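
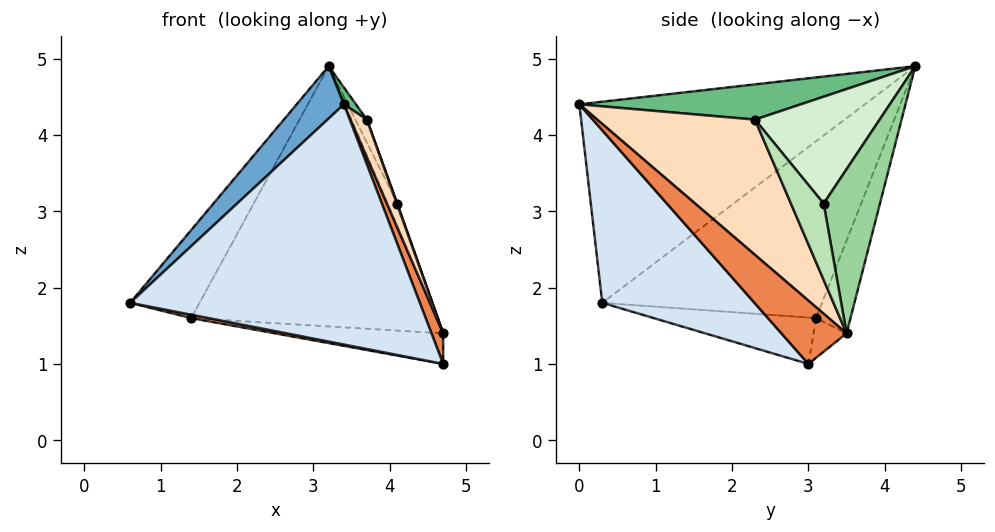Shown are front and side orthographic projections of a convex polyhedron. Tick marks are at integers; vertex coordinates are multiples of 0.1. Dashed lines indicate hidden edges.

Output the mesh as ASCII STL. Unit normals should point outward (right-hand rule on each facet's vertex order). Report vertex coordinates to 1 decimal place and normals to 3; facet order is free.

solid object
 facet normal -0.683 -0.113 0.722
  outer loop
   vertex 3.2 4.4 4.9
   vertex 0.6 0.3 1.8
   vertex 3.4 0.0 4.4
  endloop
 endfacet
 facet normal -0.885 0.279 0.373
  outer loop
   vertex 1.4 3.1 1.6
   vertex 0.6 0.3 1.8
   vertex 3.2 4.4 4.9
  endloop
 endfacet
 facet normal -0.133 0.945 -0.300
  outer loop
   vertex 1.4 3.1 1.6
   vertex 3.2 4.4 4.9
   vertex 4.7 3.5 1.4
  endloop
 endfacet
 facet normal 0.398 -0.758 -0.516
  outer loop
   vertex 4.7 3.0 1.0
   vertex 3.4 0.0 4.4
   vertex 0.6 0.3 1.8
  endloop
 endfacet
 facet normal 0.961 -0.172 0.215
  outer loop
   vertex 4.7 3.0 1.0
   vertex 4.7 3.5 1.4
   vertex 3.4 0.0 4.4
  endloop
 endfacet
 facet normal -0.179 -0.019 -0.984
  outer loop
   vertex 4.7 3.0 1.0
   vertex 0.6 0.3 1.8
   vertex 1.4 3.1 1.6
  endloop
 endfacet
 facet normal -0.122 0.620 -0.775
  outer loop
   vertex 4.7 3.0 1.0
   vertex 1.4 3.1 1.6
   vertex 4.7 3.5 1.4
  endloop
 endfacet
 facet normal 0.950 -0.098 0.297
  outer loop
   vertex 3.7 2.3 4.2
   vertex 3.4 0.0 4.4
   vertex 4.7 3.5 1.4
  endloop
 endfacet
 facet normal 0.751 -0.041 0.659
  outer loop
   vertex 3.7 2.3 4.2
   vertex 3.2 4.4 4.9
   vertex 3.4 0.0 4.4
  endloop
 endfacet
 facet normal 0.921 0.161 0.354
  outer loop
   vertex 4.1 3.2 3.1
   vertex 4.7 3.5 1.4
   vertex 3.2 4.4 4.9
  endloop
 endfacet
 facet normal 0.944 -0.016 0.330
  outer loop
   vertex 4.1 3.2 3.1
   vertex 3.7 2.3 4.2
   vertex 4.7 3.5 1.4
  endloop
 endfacet
 facet normal 0.913 0.084 0.400
  outer loop
   vertex 4.1 3.2 3.1
   vertex 3.2 4.4 4.9
   vertex 3.7 2.3 4.2
  endloop
 endfacet
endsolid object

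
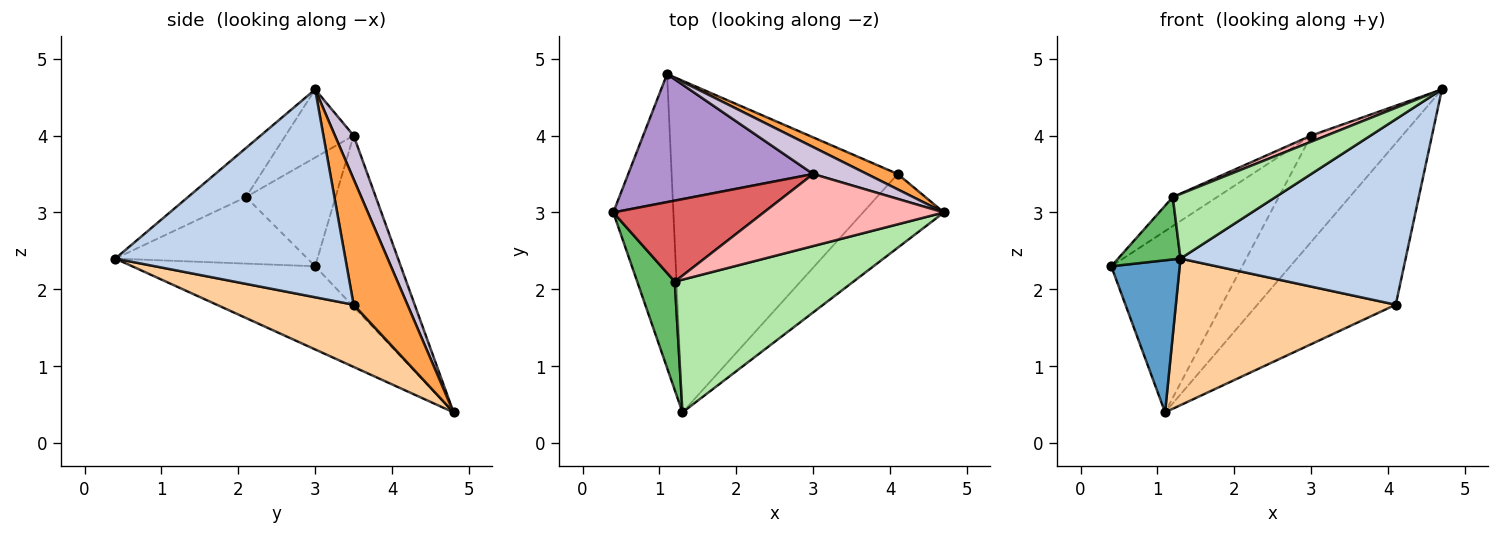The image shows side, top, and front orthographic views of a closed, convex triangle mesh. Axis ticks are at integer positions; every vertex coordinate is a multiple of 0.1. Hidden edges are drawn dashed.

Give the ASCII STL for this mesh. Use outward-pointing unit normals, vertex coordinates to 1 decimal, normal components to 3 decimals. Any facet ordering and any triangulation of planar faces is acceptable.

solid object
 facet normal -0.776 -0.290 -0.561
  outer loop
   vertex 1.1 4.8 0.4
   vertex 1.3 0.4 2.4
   vertex 0.4 3.0 2.3
  endloop
 endfacet
 facet normal 0.689 -0.674 -0.268
  outer loop
   vertex 4.1 3.5 1.8
   vertex 4.7 3.0 4.6
   vertex 1.3 0.4 2.4
  endloop
 endfacet
 facet normal 0.361 0.928 0.088
  outer loop
   vertex 4.1 3.5 1.8
   vertex 1.1 4.8 0.4
   vertex 4.7 3.0 4.6
  endloop
 endfacet
 facet normal 0.244 -0.392 -0.887
  outer loop
   vertex 4.1 3.5 1.8
   vertex 1.3 0.4 2.4
   vertex 1.1 4.8 0.4
  endloop
 endfacet
 facet normal -0.838 -0.272 0.473
  outer loop
   vertex 1.2 2.1 3.2
   vertex 0.4 3.0 2.3
   vertex 1.3 0.4 2.4
  endloop
 endfacet
 facet normal -0.240 -0.425 0.873
  outer loop
   vertex 1.2 2.1 3.2
   vertex 1.3 0.4 2.4
   vertex 4.7 3.0 4.6
  endloop
 endfacet
 facet normal -0.563 0.278 0.778
  outer loop
   vertex 3.0 3.5 4.0
   vertex 0.4 3.0 2.3
   vertex 1.2 2.1 3.2
  endloop
 endfacet
 facet normal -0.353 -0.080 0.932
  outer loop
   vertex 3.0 3.5 4.0
   vertex 1.2 2.1 3.2
   vertex 4.7 3.0 4.6
  endloop
 endfacet
 facet normal -0.471 0.720 0.509
  outer loop
   vertex 3.0 3.5 4.0
   vertex 1.1 4.8 0.4
   vertex 0.4 3.0 2.3
  endloop
 endfacet
 facet normal 0.195 0.951 0.241
  outer loop
   vertex 3.0 3.5 4.0
   vertex 4.7 3.0 4.6
   vertex 1.1 4.8 0.4
  endloop
 endfacet
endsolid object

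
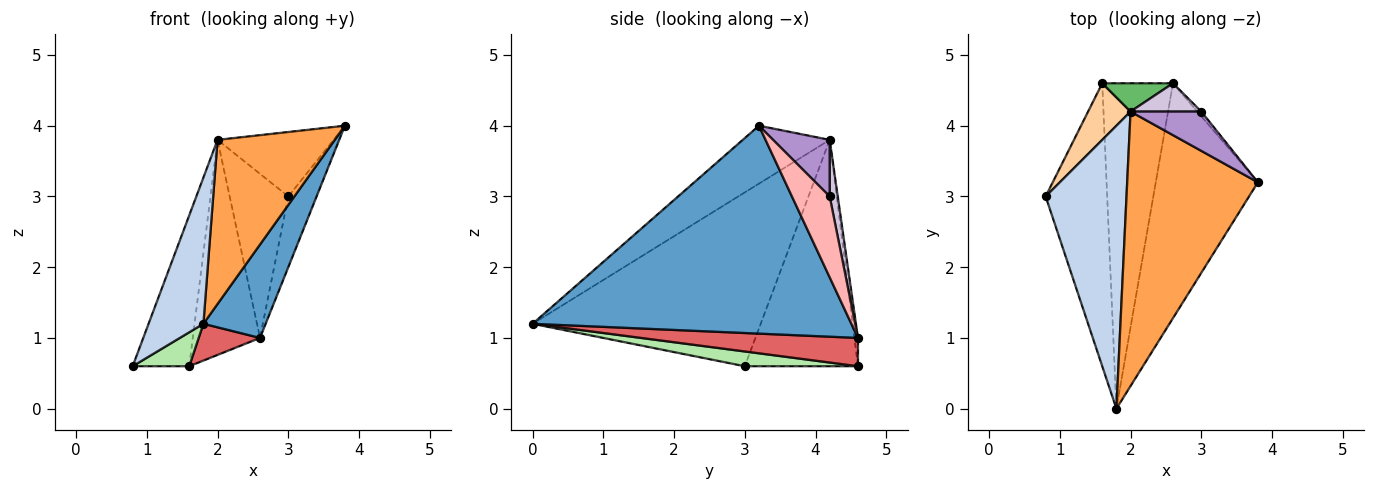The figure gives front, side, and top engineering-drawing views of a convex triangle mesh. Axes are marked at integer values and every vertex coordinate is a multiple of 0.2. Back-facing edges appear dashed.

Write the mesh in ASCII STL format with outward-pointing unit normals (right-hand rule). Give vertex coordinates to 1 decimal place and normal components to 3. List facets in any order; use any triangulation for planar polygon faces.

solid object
 facet normal 0.884 -0.173 -0.434
  outer loop
   vertex 2.6 4.6 1.0
   vertex 3.8 3.2 4.0
   vertex 1.8 0.0 1.2
  endloop
 endfacet
 facet normal -0.886 -0.213 0.412
  outer loop
   vertex 2.0 4.2 3.8
   vertex 0.8 3.0 0.6
   vertex 1.8 0.0 1.2
  endloop
 endfacet
 facet normal -0.356 -0.480 0.802
  outer loop
   vertex 2.0 4.2 3.8
   vertex 1.8 0.0 1.2
   vertex 3.8 3.2 4.0
  endloop
 endfacet
 facet normal -0.882 0.441 0.165
  outer loop
   vertex 1.6 4.6 0.6
   vertex 0.8 3.0 0.6
   vertex 2.0 4.2 3.8
  endloop
 endfacet
 facet normal -0.052 0.990 0.130
  outer loop
   vertex 1.6 4.6 0.6
   vertex 2.0 4.2 3.8
   vertex 2.6 4.6 1.0
  endloop
 endfacet
 facet normal 0.232 -0.116 -0.966
  outer loop
   vertex 1.6 4.6 0.6
   vertex 1.8 0.0 1.2
   vertex 0.8 3.0 0.6
  endloop
 endfacet
 facet normal 0.369 -0.104 -0.923
  outer loop
   vertex 1.6 4.6 0.6
   vertex 2.6 4.6 1.0
   vertex 1.8 0.0 1.2
  endloop
 endfacet
 facet normal 0.799 0.600 -0.040
  outer loop
   vertex 3.0 4.2 3.0
   vertex 3.8 3.2 4.0
   vertex 2.6 4.6 1.0
  endloop
 endfacet
 facet normal 0.384 0.788 0.481
  outer loop
   vertex 3.0 4.2 3.0
   vertex 2.0 4.2 3.8
   vertex 3.8 3.2 4.0
  endloop
 endfacet
 facet normal 0.135 0.976 0.168
  outer loop
   vertex 3.0 4.2 3.0
   vertex 2.6 4.6 1.0
   vertex 2.0 4.2 3.8
  endloop
 endfacet
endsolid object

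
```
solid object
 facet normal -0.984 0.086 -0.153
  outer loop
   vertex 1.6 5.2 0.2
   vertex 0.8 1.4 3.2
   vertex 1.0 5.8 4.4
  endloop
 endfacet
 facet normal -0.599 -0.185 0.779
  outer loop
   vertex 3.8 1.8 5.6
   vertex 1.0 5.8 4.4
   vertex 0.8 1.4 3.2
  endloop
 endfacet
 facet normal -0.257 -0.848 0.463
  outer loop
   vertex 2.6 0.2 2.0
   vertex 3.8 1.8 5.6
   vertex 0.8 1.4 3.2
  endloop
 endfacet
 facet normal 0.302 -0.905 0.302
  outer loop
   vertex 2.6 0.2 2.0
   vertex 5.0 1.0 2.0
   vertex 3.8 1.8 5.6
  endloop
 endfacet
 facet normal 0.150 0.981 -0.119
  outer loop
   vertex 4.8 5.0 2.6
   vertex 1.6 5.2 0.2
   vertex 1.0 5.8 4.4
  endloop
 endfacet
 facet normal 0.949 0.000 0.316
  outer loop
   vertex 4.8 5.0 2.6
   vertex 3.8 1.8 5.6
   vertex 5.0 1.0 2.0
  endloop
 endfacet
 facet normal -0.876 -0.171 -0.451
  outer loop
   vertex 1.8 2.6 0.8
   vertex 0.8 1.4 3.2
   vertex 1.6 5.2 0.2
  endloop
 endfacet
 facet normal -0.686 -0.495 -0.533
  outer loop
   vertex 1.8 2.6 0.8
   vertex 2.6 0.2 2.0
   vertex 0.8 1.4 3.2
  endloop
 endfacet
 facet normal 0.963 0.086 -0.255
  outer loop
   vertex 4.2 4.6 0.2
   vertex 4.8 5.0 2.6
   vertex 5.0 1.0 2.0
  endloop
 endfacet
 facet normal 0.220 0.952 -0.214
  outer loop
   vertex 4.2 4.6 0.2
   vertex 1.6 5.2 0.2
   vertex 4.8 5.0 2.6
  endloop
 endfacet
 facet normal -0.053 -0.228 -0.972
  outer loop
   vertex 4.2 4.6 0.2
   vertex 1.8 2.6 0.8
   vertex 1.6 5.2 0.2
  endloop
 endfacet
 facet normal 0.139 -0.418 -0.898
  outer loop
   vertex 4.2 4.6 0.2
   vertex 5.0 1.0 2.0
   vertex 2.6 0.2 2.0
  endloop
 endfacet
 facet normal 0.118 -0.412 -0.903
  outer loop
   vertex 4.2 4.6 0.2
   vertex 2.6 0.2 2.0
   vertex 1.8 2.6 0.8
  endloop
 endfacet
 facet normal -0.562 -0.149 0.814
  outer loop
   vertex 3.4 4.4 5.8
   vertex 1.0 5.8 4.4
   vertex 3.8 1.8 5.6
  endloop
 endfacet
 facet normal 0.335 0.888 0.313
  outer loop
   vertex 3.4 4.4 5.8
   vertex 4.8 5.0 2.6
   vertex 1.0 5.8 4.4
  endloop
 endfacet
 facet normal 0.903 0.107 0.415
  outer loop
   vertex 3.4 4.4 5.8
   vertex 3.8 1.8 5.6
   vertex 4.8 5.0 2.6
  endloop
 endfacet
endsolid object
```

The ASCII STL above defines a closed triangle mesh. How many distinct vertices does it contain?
10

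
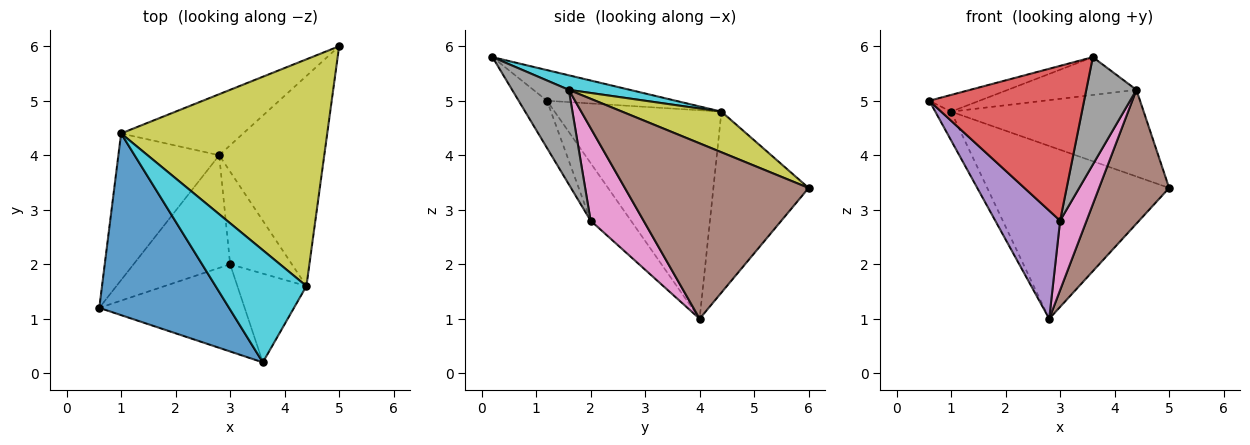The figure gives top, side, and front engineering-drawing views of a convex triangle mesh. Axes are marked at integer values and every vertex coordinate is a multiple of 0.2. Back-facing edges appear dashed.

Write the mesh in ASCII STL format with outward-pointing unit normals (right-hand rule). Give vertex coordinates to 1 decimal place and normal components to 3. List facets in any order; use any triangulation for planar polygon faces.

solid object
 facet normal -0.229 0.089 0.969
  outer loop
   vertex 1.0 4.4 4.8
   vertex 0.6 1.2 5.0
   vertex 3.6 0.2 5.8
  endloop
 endfacet
 facet normal -0.897 0.085 -0.434
  outer loop
   vertex 1.0 4.4 4.8
   vertex 2.8 4.0 1.0
   vertex 0.6 1.2 5.0
  endloop
 endfacet
 facet normal -0.443 0.845 -0.299
  outer loop
   vertex 1.0 4.4 4.8
   vertex 5.0 6.0 3.4
   vertex 2.8 4.0 1.0
  endloop
 endfacet
 facet normal -0.158 -0.860 -0.485
  outer loop
   vertex 3.0 2.0 2.8
   vertex 3.6 0.2 5.8
   vertex 0.6 1.2 5.0
  endloop
 endfacet
 facet normal -0.395 -0.636 -0.663
  outer loop
   vertex 3.0 2.0 2.8
   vertex 0.6 1.2 5.0
   vertex 2.8 4.0 1.0
  endloop
 endfacet
 facet normal 0.815 -0.311 -0.488
  outer loop
   vertex 4.4 1.6 5.2
   vertex 2.8 4.0 1.0
   vertex 5.0 6.0 3.4
  endloop
 endfacet
 facet normal 0.768 -0.384 -0.512
  outer loop
   vertex 4.4 1.6 5.2
   vertex 3.0 2.0 2.8
   vertex 2.8 4.0 1.0
  endloop
 endfacet
 facet normal 0.657 -0.581 -0.480
  outer loop
   vertex 4.4 1.6 5.2
   vertex 3.6 0.2 5.8
   vertex 3.0 2.0 2.8
  endloop
 endfacet
 facet normal 0.181 0.351 0.919
  outer loop
   vertex 4.4 1.6 5.2
   vertex 5.0 6.0 3.4
   vertex 1.0 4.4 4.8
  endloop
 endfacet
 facet normal 0.150 0.316 0.937
  outer loop
   vertex 4.4 1.6 5.2
   vertex 1.0 4.4 4.8
   vertex 3.6 0.2 5.8
  endloop
 endfacet
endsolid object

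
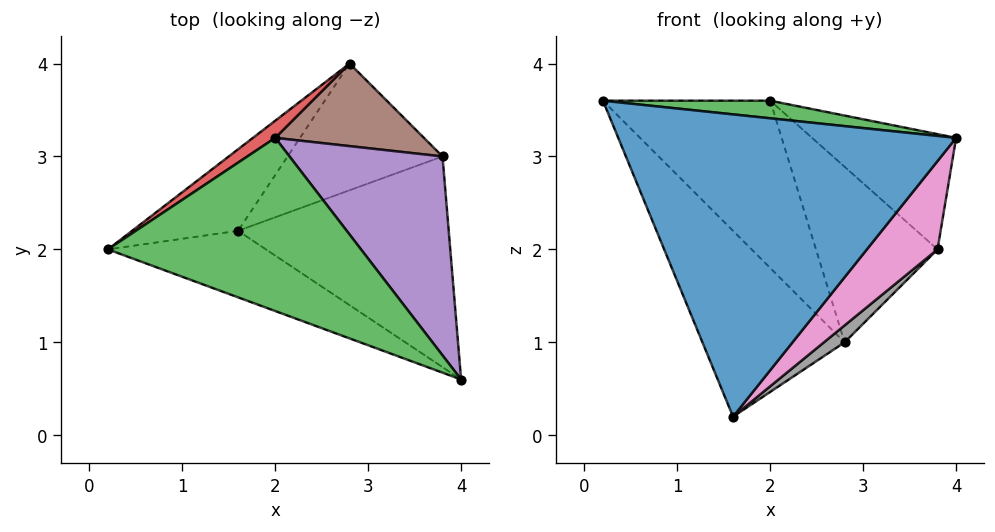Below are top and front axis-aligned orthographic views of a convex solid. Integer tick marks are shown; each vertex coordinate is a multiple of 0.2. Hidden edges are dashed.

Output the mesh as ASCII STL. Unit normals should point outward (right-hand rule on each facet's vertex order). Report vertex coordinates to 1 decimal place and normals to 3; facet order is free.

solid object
 facet normal -0.357 -0.912 -0.201
  outer loop
   vertex 1.6 2.2 0.2
   vertex 4.0 0.6 3.2
   vertex 0.2 2.0 3.6
  endloop
 endfacet
 facet normal -0.742 0.614 -0.269
  outer loop
   vertex 1.6 2.2 0.2
   vertex 0.2 2.0 3.6
   vertex 2.8 4.0 1.0
  endloop
 endfacet
 facet normal 0.067 -0.101 0.993
  outer loop
   vertex 2.0 3.2 3.6
   vertex 0.2 2.0 3.6
   vertex 4.0 0.6 3.2
  endloop
 endfacet
 facet normal -0.553 0.829 0.085
  outer loop
   vertex 2.0 3.2 3.6
   vertex 2.8 4.0 1.0
   vertex 0.2 2.0 3.6
  endloop
 endfacet
 facet normal 0.636 0.387 0.667
  outer loop
   vertex 3.8 3.0 2.0
   vertex 2.0 3.2 3.6
   vertex 4.0 0.6 3.2
  endloop
 endfacet
 facet normal 0.432 0.816 0.384
  outer loop
   vertex 3.8 3.0 2.0
   vertex 2.8 4.0 1.0
   vertex 2.0 3.2 3.6
  endloop
 endfacet
 facet normal 0.667 -0.288 -0.687
  outer loop
   vertex 3.8 3.0 2.0
   vertex 4.0 0.6 3.2
   vertex 1.6 2.2 0.2
  endloop
 endfacet
 facet normal 0.652 -0.100 -0.752
  outer loop
   vertex 3.8 3.0 2.0
   vertex 1.6 2.2 0.2
   vertex 2.8 4.0 1.0
  endloop
 endfacet
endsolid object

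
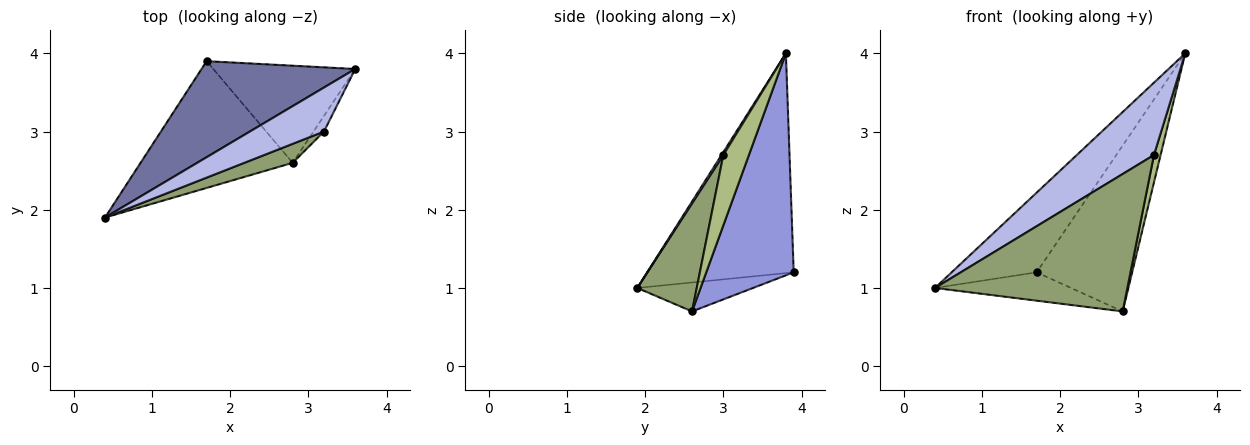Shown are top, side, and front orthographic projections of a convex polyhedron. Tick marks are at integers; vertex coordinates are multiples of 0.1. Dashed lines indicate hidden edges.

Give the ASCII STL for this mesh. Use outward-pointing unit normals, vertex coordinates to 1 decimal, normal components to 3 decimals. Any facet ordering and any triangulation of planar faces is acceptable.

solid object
 facet normal -0.740 0.429 0.518
  outer loop
   vertex 1.7 3.9 1.2
   vertex 0.4 1.9 1.0
   vertex 3.6 3.8 4.0
  endloop
 endfacet
 facet normal -0.183 0.215 -0.959
  outer loop
   vertex 2.8 2.6 0.7
   vertex 0.4 1.9 1.0
   vertex 1.7 3.9 1.2
  endloop
 endfacet
 facet normal 0.620 0.677 -0.397
  outer loop
   vertex 2.8 2.6 0.7
   vertex 1.7 3.9 1.2
   vertex 3.6 3.8 4.0
  endloop
 endfacet
 facet normal 0.020 -0.854 0.519
  outer loop
   vertex 3.2 3.0 2.7
   vertex 3.6 3.8 4.0
   vertex 0.4 1.9 1.0
  endloop
 endfacet
 facet normal 0.293 -0.947 0.131
  outer loop
   vertex 3.2 3.0 2.7
   vertex 0.4 1.9 1.0
   vertex 2.8 2.6 0.7
  endloop
 endfacet
 facet normal 0.958 -0.248 -0.142
  outer loop
   vertex 3.2 3.0 2.7
   vertex 2.8 2.6 0.7
   vertex 3.6 3.8 4.0
  endloop
 endfacet
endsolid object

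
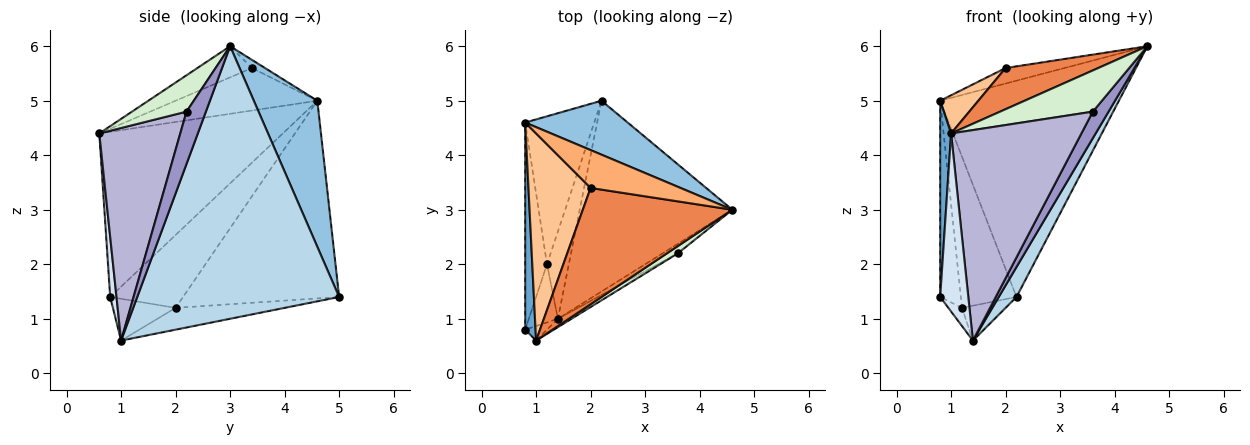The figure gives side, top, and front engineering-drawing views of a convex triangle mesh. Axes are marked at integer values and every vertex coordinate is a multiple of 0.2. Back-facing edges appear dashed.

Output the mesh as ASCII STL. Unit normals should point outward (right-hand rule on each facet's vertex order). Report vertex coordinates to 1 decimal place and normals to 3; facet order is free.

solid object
 facet normal -0.996 -0.059 0.062
  outer loop
   vertex 0.8 4.6 5.0
   vertex 0.8 0.8 1.4
   vertex 1.0 0.6 4.4
  endloop
 endfacet
 facet normal 0.326 0.917 0.229
  outer loop
   vertex 0.8 4.6 5.0
   vertex 4.6 3.0 6.0
   vertex 2.2 5.0 1.4
  endloop
 endfacet
 facet normal 0.870 -0.077 -0.487
  outer loop
   vertex 1.4 1.0 0.6
   vertex 2.2 5.0 1.4
   vertex 4.6 3.0 6.0
  endloop
 endfacet
 facet normal 0.218 -0.973 -0.079
  outer loop
   vertex 1.4 1.0 0.6
   vertex 1.0 0.6 4.4
   vertex 0.8 0.8 1.4
  endloop
 endfacet
 facet normal -0.193 -0.328 0.925
  outer loop
   vertex 2.0 3.4 5.6
   vertex 1.0 0.6 4.4
   vertex 4.6 3.0 6.0
  endloop
 endfacet
 facet normal -0.084 0.377 0.922
  outer loop
   vertex 2.0 3.4 5.6
   vertex 4.6 3.0 6.0
   vertex 0.8 4.6 5.0
  endloop
 endfacet
 facet normal -0.558 -0.150 0.816
  outer loop
   vertex 2.0 3.4 5.6
   vertex 0.8 4.6 5.0
   vertex 1.0 0.6 4.4
  endloop
 endfacet
 facet normal -0.808 0.176 -0.562
  outer loop
   vertex 1.2 2.0 1.2
   vertex 1.4 1.0 0.6
   vertex 0.8 0.8 1.4
  endloop
 endfacet
 facet normal -0.680 0.272 -0.680
  outer loop
   vertex 1.2 2.0 1.2
   vertex 2.2 5.0 1.4
   vertex 1.4 1.0 0.6
  endloop
 endfacet
 facet normal -0.925 0.262 -0.277
  outer loop
   vertex 1.2 2.0 1.2
   vertex 0.8 0.8 1.4
   vertex 0.8 4.6 5.0
  endloop
 endfacet
 facet normal -0.895 0.319 -0.312
  outer loop
   vertex 1.2 2.0 1.2
   vertex 0.8 4.6 5.0
   vertex 2.2 5.0 1.4
  endloop
 endfacet
 facet normal 0.501 -0.852 0.150
  outer loop
   vertex 3.6 2.2 4.8
   vertex 4.6 3.0 6.0
   vertex 1.0 0.6 4.4
  endloop
 endfacet
 facet normal 0.757 -0.615 -0.221
  outer loop
   vertex 3.6 2.2 4.8
   vertex 1.4 1.0 0.6
   vertex 4.6 3.0 6.0
  endloop
 endfacet
 facet normal 0.528 -0.849 -0.034
  outer loop
   vertex 3.6 2.2 4.8
   vertex 1.0 0.6 4.4
   vertex 1.4 1.0 0.6
  endloop
 endfacet
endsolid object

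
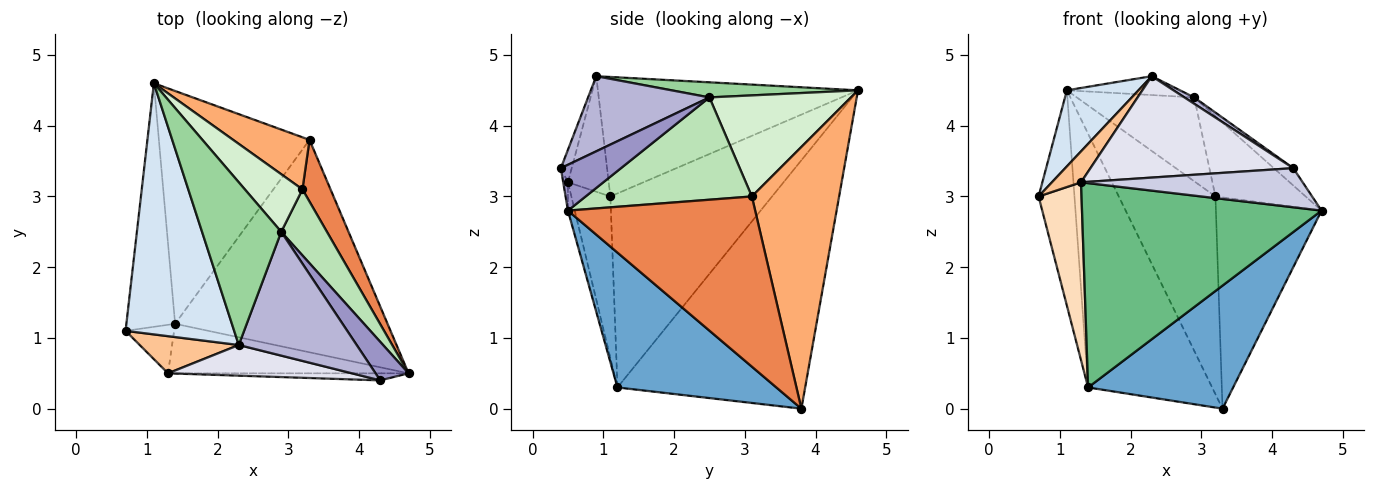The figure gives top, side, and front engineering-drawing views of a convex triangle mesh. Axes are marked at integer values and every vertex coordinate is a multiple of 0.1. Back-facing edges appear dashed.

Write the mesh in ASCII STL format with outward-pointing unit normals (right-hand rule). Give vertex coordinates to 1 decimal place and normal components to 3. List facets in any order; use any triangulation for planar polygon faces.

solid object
 facet normal 0.481 -0.439 -0.758
  outer loop
   vertex 1.4 1.2 0.3
   vertex 3.3 3.8 0.0
   vertex 4.7 0.5 2.8
  endloop
 endfacet
 facet normal -0.948 0.210 -0.238
  outer loop
   vertex 1.4 1.2 0.3
   vertex 0.7 1.1 3.0
   vertex 1.1 4.6 4.5
  endloop
 endfacet
 facet normal -0.744 0.492 -0.451
  outer loop
   vertex 1.4 1.2 0.3
   vertex 1.1 4.6 4.5
   vertex 3.3 3.8 0.0
  endloop
 endfacet
 facet normal -0.725 -0.200 0.659
  outer loop
   vertex 2.3 0.9 4.7
   vertex 1.1 4.6 4.5
   vertex 0.7 1.1 3.0
  endloop
 endfacet
 facet normal 0.862 0.486 0.142
  outer loop
   vertex 3.2 3.1 3.0
   vertex 4.7 0.5 2.8
   vertex 3.3 3.8 0.0
  endloop
 endfacet
 facet normal 0.658 0.729 0.192
  outer loop
   vertex 3.2 3.1 3.0
   vertex 3.3 3.8 0.0
   vertex 1.1 4.6 4.5
  endloop
 endfacet
 facet normal -0.667 -0.477 0.572
  outer loop
   vertex 1.3 0.5 3.2
   vertex 2.3 0.9 4.7
   vertex 0.7 1.1 3.0
  endloop
 endfacet
 facet normal -0.659 -0.725 -0.198
  outer loop
   vertex 1.3 0.5 3.2
   vertex 0.7 1.1 3.0
   vertex 1.4 1.2 0.3
  endloop
 endfacet
 facet normal -0.028 -0.971 -0.235
  outer loop
   vertex 1.3 0.5 3.2
   vertex 1.4 1.2 0.3
   vertex 4.7 0.5 2.8
  endloop
 endfacet
 facet normal 0.186 0.113 0.976
  outer loop
   vertex 2.9 2.5 4.4
   vertex 1.1 4.6 4.5
   vertex 2.3 0.9 4.7
  endloop
 endfacet
 facet normal 0.818 0.444 0.366
  outer loop
   vertex 2.9 2.5 4.4
   vertex 4.7 0.5 2.8
   vertex 3.2 3.1 3.0
  endloop
 endfacet
 facet normal 0.705 0.585 0.402
  outer loop
   vertex 2.9 2.5 4.4
   vertex 3.2 3.1 3.0
   vertex 1.1 4.6 4.5
  endloop
 endfacet
 facet normal 0.785 0.254 0.565
  outer loop
   vertex 4.3 0.4 3.4
   vertex 4.7 0.5 2.8
   vertex 2.9 2.5 4.4
  endloop
 endfacet
 facet normal 0.537 -0.043 0.843
  outer loop
   vertex 4.3 0.4 3.4
   vertex 2.9 2.5 4.4
   vertex 2.3 0.9 4.7
  endloop
 endfacet
 facet normal -0.021 -0.984 -0.178
  outer loop
   vertex 4.3 0.4 3.4
   vertex 1.3 0.5 3.2
   vertex 4.7 0.5 2.8
  endloop
 endfacet
 facet normal -0.051 -0.956 0.289
  outer loop
   vertex 4.3 0.4 3.4
   vertex 2.3 0.9 4.7
   vertex 1.3 0.5 3.2
  endloop
 endfacet
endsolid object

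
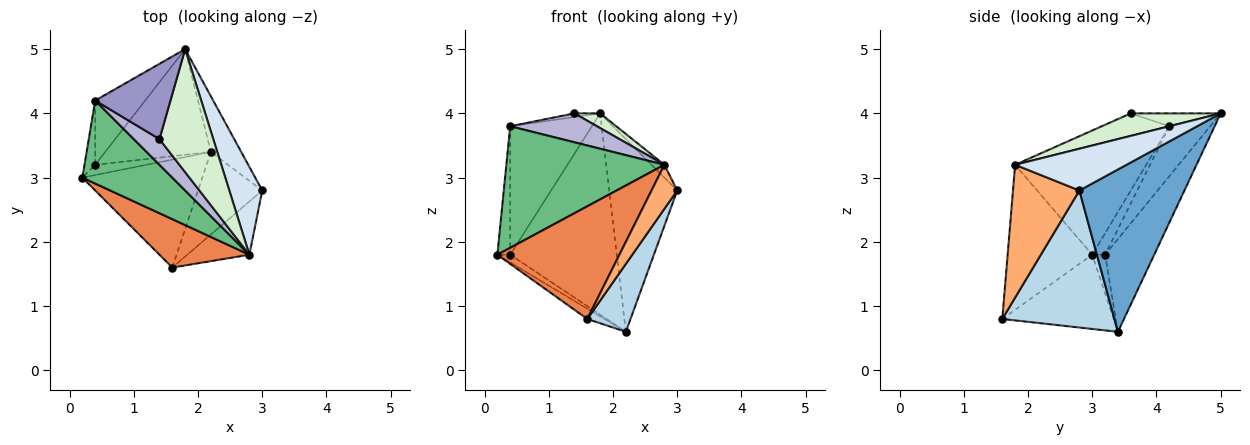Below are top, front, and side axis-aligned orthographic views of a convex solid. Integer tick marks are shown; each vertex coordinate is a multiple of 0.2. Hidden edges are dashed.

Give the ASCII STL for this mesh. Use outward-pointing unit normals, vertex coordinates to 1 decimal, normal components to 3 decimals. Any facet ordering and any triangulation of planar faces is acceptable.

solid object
 facet normal 0.829 0.537 -0.155
  outer loop
   vertex 2.2 3.4 0.6
   vertex 1.8 5.0 4.0
   vertex 3.0 2.8 2.8
  endloop
 endfacet
 facet normal -0.525 0.081 -0.847
  outer loop
   vertex 1.6 1.6 0.8
   vertex 0.2 3.0 1.8
   vertex 2.2 3.4 0.6
  endloop
 endfacet
 facet normal 0.855 -0.329 -0.401
  outer loop
   vertex 1.6 1.6 0.8
   vertex 2.2 3.4 0.6
   vertex 3.0 2.8 2.8
  endloop
 endfacet
 facet normal 0.782 0.090 0.617
  outer loop
   vertex 2.8 1.8 3.2
   vertex 3.0 2.8 2.8
   vertex 1.8 5.0 4.0
  endloop
 endfacet
 facet normal -0.537 -0.775 0.333
  outer loop
   vertex 2.8 1.8 3.2
   vertex 0.2 3.0 1.8
   vertex 1.6 1.6 0.8
  endloop
 endfacet
 facet normal 0.855 -0.331 -0.400
  outer loop
   vertex 2.8 1.8 3.2
   vertex 1.6 1.6 0.8
   vertex 3.0 2.8 2.8
  endloop
 endfacet
 facet normal -0.514 0.514 -0.686
  outer loop
   vertex 0.4 3.2 1.8
   vertex 2.2 3.4 0.6
   vertex 0.2 3.0 1.8
  endloop
 endfacet
 facet normal -0.378 0.820 -0.430
  outer loop
   vertex 0.4 3.2 1.8
   vertex 1.8 5.0 4.0
   vertex 2.2 3.4 0.6
  endloop
 endfacet
 facet normal -0.565 -0.681 0.465
  outer loop
   vertex 0.4 4.2 3.8
   vertex 0.2 3.0 1.8
   vertex 2.8 1.8 3.2
  endloop
 endfacet
 facet normal -0.667 0.667 -0.333
  outer loop
   vertex 0.4 4.2 3.8
   vertex 0.4 3.2 1.8
   vertex 0.2 3.0 1.8
  endloop
 endfacet
 facet normal -0.408 0.816 -0.408
  outer loop
   vertex 0.4 4.2 3.8
   vertex 1.8 5.0 4.0
   vertex 0.4 3.2 1.8
  endloop
 endfacet
 facet normal 0.383 -0.110 0.917
  outer loop
   vertex 1.4 3.6 4.0
   vertex 2.8 1.8 3.2
   vertex 1.8 5.0 4.0
  endloop
 endfacet
 facet normal -0.168 0.048 0.985
  outer loop
   vertex 1.4 3.6 4.0
   vertex 1.8 5.0 4.0
   vertex 0.4 4.2 3.8
  endloop
 endfacet
 facet normal -0.503 -0.646 0.574
  outer loop
   vertex 1.4 3.6 4.0
   vertex 0.4 4.2 3.8
   vertex 2.8 1.8 3.2
  endloop
 endfacet
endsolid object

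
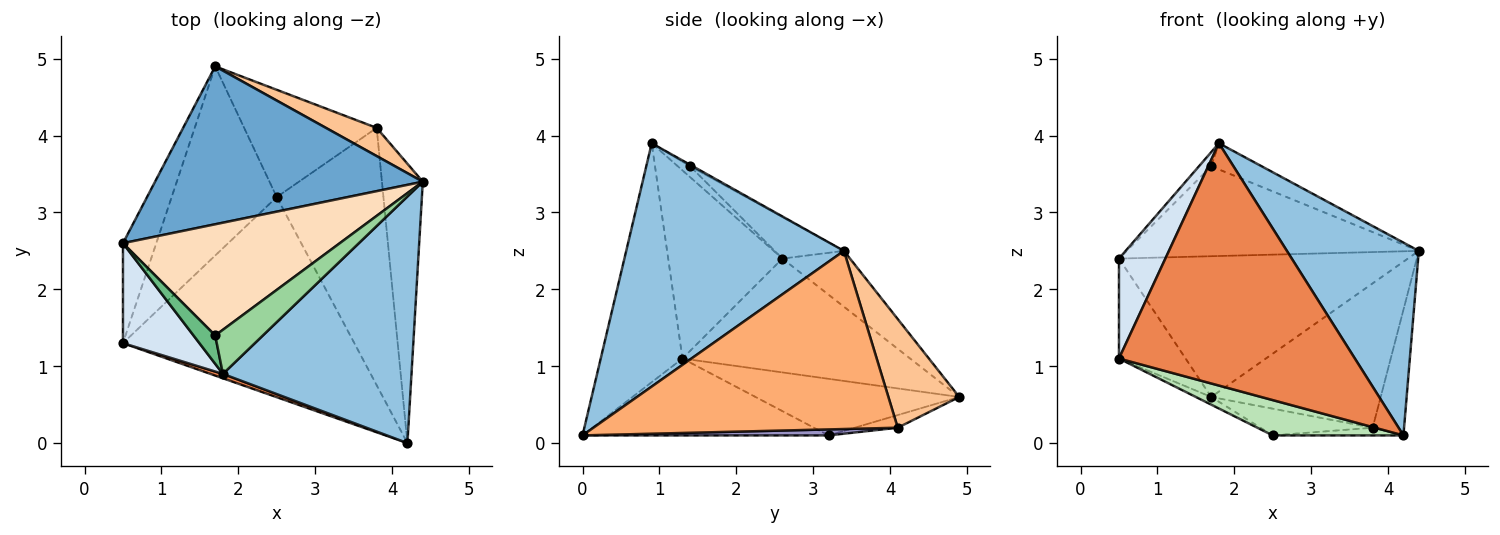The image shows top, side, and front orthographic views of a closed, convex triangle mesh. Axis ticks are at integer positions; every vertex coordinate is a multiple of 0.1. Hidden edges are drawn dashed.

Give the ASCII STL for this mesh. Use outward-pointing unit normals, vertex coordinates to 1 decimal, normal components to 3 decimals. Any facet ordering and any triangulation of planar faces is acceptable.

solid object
 facet normal -0.154 0.657 0.738
  outer loop
   vertex 1.7 4.9 0.6
   vertex 0.5 2.6 2.4
   vertex 4.4 3.4 2.5
  endloop
 endfacet
 facet normal 0.713 -0.432 0.553
  outer loop
   vertex 1.8 0.9 3.9
   vertex 4.2 0.0 0.1
   vertex 4.4 3.4 2.5
  endloop
 endfacet
 facet normal -0.924 0.270 -0.270
  outer loop
   vertex 0.5 1.3 1.1
   vertex 0.5 2.6 2.4
   vertex 1.7 4.9 0.6
  endloop
 endfacet
 facet normal -0.867 -0.352 0.352
  outer loop
   vertex 0.5 1.3 1.1
   vertex 1.8 0.9 3.9
   vertex 0.5 2.6 2.4
  endloop
 endfacet
 facet normal -0.327 -0.945 0.017
  outer loop
   vertex 0.5 1.3 1.1
   vertex 4.2 0.0 0.1
   vertex 1.8 0.9 3.9
  endloop
 endfacet
 facet normal 0.970 0.100 -0.223
  outer loop
   vertex 3.8 4.1 0.2
   vertex 4.4 3.4 2.5
   vertex 4.2 0.0 0.1
  endloop
 endfacet
 facet normal 0.380 0.908 0.177
  outer loop
   vertex 3.8 4.1 0.2
   vertex 1.7 4.9 0.6
   vertex 4.4 3.4 2.5
  endloop
 endfacet
 facet normal -0.147 0.622 0.769
  outer loop
   vertex 1.7 1.4 3.6
   vertex 4.4 3.4 2.5
   vertex 0.5 2.6 2.4
  endloop
 endfacet
 facet normal -0.408 0.408 0.816
  outer loop
   vertex 1.7 1.4 3.6
   vertex 0.5 2.6 2.4
   vertex 1.8 0.9 3.9
  endloop
 endfacet
 facet normal -0.028 0.510 0.860
  outer loop
   vertex 1.7 1.4 3.6
   vertex 1.8 0.9 3.9
   vertex 4.4 3.4 2.5
  endloop
 endfacet
 facet normal -0.311 -0.165 -0.936
  outer loop
   vertex 2.5 3.2 0.1
   vertex 4.2 0.0 0.1
   vertex 0.5 1.3 1.1
  endloop
 endfacet
 facet normal -0.474 0.036 -0.880
  outer loop
   vertex 2.5 3.2 0.1
   vertex 0.5 1.3 1.1
   vertex 1.7 4.9 0.6
  endloop
 endfacet
 facet normal 0.056 0.030 -0.998
  outer loop
   vertex 2.5 3.2 0.1
   vertex 3.8 4.1 0.2
   vertex 4.2 0.0 0.1
  endloop
 endfacet
 facet normal -0.092 0.241 -0.966
  outer loop
   vertex 2.5 3.2 0.1
   vertex 1.7 4.9 0.6
   vertex 3.8 4.1 0.2
  endloop
 endfacet
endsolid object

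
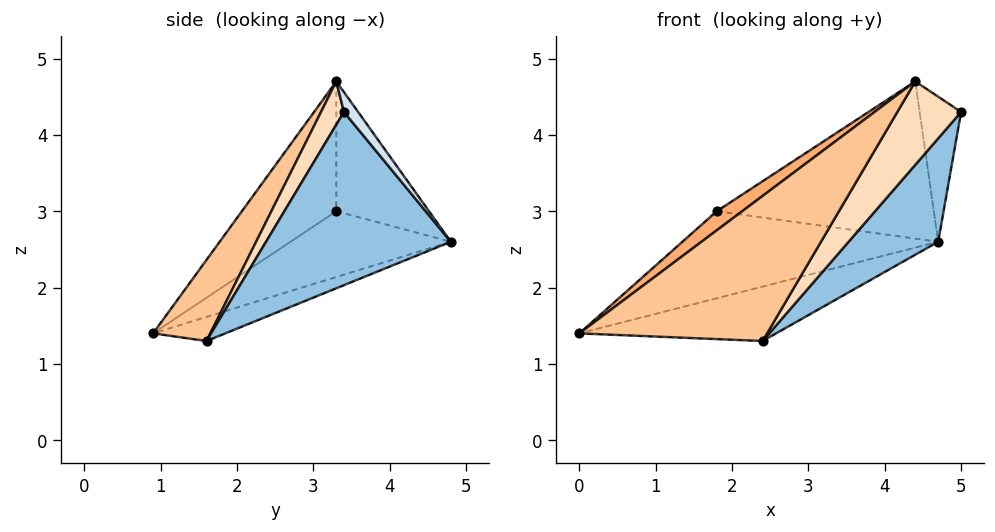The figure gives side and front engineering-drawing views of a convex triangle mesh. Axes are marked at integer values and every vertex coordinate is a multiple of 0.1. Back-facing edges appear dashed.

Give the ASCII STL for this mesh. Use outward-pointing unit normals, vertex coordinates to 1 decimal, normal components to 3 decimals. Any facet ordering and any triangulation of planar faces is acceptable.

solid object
 facet normal -0.175 0.476 -0.862
  outer loop
   vertex 2.4 1.6 1.3
   vertex 0.0 0.9 1.4
   vertex 4.7 4.8 2.6
  endloop
 endfacet
 facet normal 0.799 -0.387 -0.460
  outer loop
   vertex 2.4 1.6 1.3
   vertex 4.7 4.8 2.6
   vertex 5.0 3.4 4.3
  endloop
 endfacet
 facet normal -0.441 0.703 -0.559
  outer loop
   vertex 1.8 3.3 3.0
   vertex 4.7 4.8 2.6
   vertex 0.0 0.9 1.4
  endloop
 endfacet
 facet normal 0.262 0.767 0.585
  outer loop
   vertex 4.4 3.3 4.7
   vertex 5.0 3.4 4.3
   vertex 4.7 4.8 2.6
  endloop
 endfacet
 facet normal -0.337 0.788 0.515
  outer loop
   vertex 4.4 3.3 4.7
   vertex 4.7 4.8 2.6
   vertex 1.8 3.3 3.0
  endloop
 endfacet
 facet normal -0.541 -0.146 0.828
  outer loop
   vertex 4.4 3.3 4.7
   vertex 1.8 3.3 3.0
   vertex 0.0 0.9 1.4
  endloop
 endfacet
 facet normal 0.279 -0.914 0.293
  outer loop
   vertex 4.4 3.3 4.7
   vertex 0.0 0.9 1.4
   vertex 2.4 1.6 1.3
  endloop
 endfacet
 facet normal 0.326 -0.908 0.262
  outer loop
   vertex 4.4 3.3 4.7
   vertex 2.4 1.6 1.3
   vertex 5.0 3.4 4.3
  endloop
 endfacet
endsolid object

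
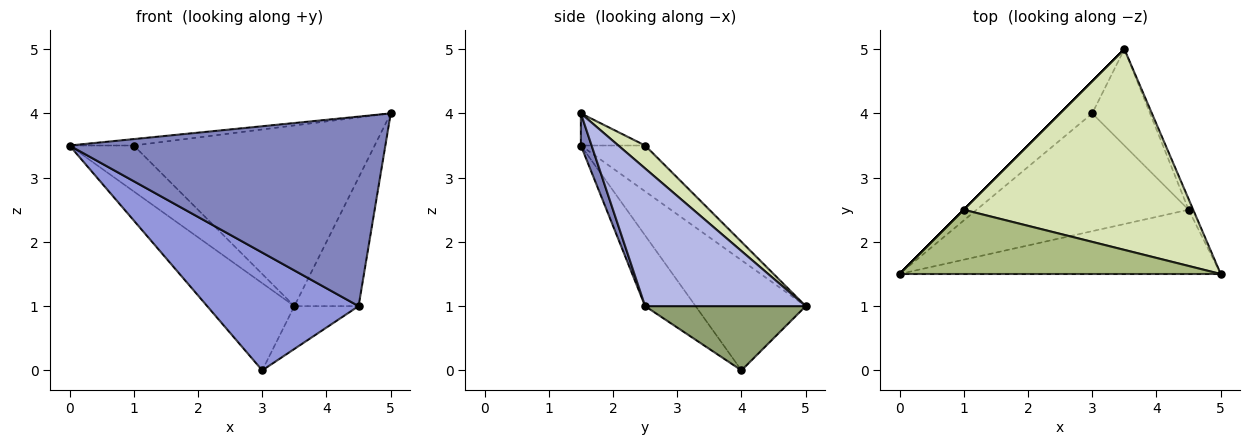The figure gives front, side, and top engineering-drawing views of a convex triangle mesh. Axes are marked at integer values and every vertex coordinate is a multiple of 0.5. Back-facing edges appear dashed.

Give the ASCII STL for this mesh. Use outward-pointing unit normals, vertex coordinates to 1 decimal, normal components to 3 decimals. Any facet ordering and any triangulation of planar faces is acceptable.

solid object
 facet normal -0.764 0.605 -0.223
  outer loop
   vertex 3.0 4.0 0.0
   vertex 0.0 1.5 3.5
   vertex 3.5 5.0 1.0
  endloop
 endfacet
 facet normal 0.032 -0.947 -0.321
  outer loop
   vertex 4.5 2.5 1.0
   vertex 5.0 1.5 4.0
   vertex 0.0 1.5 3.5
  endloop
 endfacet
 facet normal -0.229 -0.688 -0.688
  outer loop
   vertex 4.5 2.5 1.0
   vertex 0.0 1.5 3.5
   vertex 3.0 4.0 0.0
  endloop
 endfacet
 facet normal 0.928 0.371 -0.031
  outer loop
   vertex 4.5 2.5 1.0
   vertex 3.5 5.0 1.0
   vertex 5.0 1.5 4.0
  endloop
 endfacet
 facet normal 0.712 0.285 -0.641
  outer loop
   vertex 4.5 2.5 1.0
   vertex 3.0 4.0 0.0
   vertex 3.5 5.0 1.0
  endloop
 endfacet
 facet normal -0.099 0.099 0.990
  outer loop
   vertex 1.0 2.5 3.5
   vertex 0.0 1.5 3.5
   vertex 5.0 1.5 4.0
  endloop
 endfacet
 facet normal -0.707 0.707 0.000
  outer loop
   vertex 1.0 2.5 3.5
   vertex 3.5 5.0 1.0
   vertex 0.0 1.5 3.5
  endloop
 endfacet
 facet normal 0.074 0.667 0.741
  outer loop
   vertex 1.0 2.5 3.5
   vertex 5.0 1.5 4.0
   vertex 3.5 5.0 1.0
  endloop
 endfacet
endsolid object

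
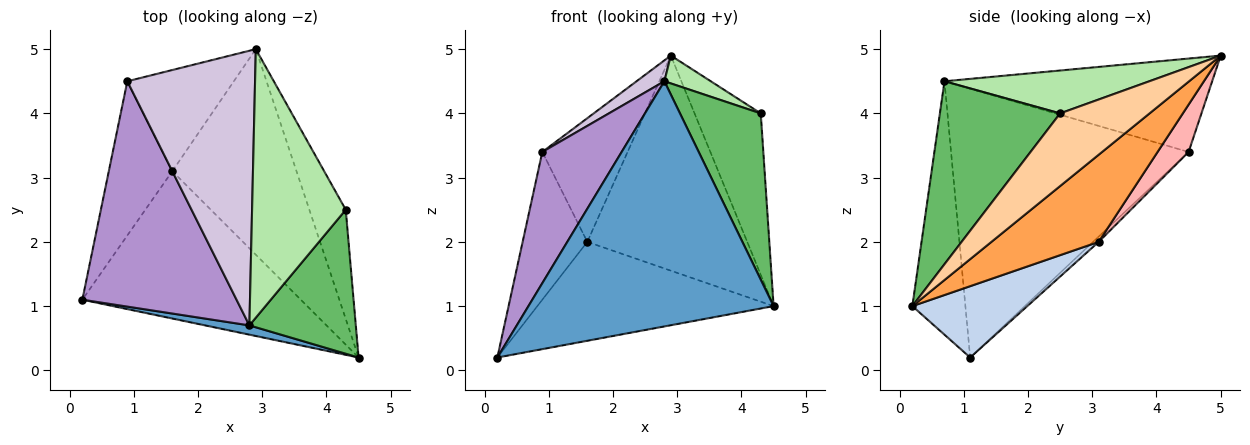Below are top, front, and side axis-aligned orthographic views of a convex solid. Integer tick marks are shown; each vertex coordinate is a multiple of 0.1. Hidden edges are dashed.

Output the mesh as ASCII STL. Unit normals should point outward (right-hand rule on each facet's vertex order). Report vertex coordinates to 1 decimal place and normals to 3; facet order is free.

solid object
 facet normal -0.211 -0.977 0.037
  outer loop
   vertex 2.8 0.7 4.5
   vertex 0.2 1.1 0.2
   vertex 4.5 0.2 1.0
  endloop
 endfacet
 facet normal 0.262 0.538 -0.801
  outer loop
   vertex 1.6 3.1 2.0
   vertex 4.5 0.2 1.0
   vertex 0.2 1.1 0.2
  endloop
 endfacet
 facet normal 0.436 0.651 -0.622
  outer loop
   vertex 1.6 3.1 2.0
   vertex 2.9 5.0 4.9
   vertex 4.5 0.2 1.0
  endloop
 endfacet
 facet normal 0.746 0.552 -0.373
  outer loop
   vertex 4.3 2.5 4.0
   vertex 4.5 0.2 1.0
   vertex 2.9 5.0 4.9
  endloop
 endfacet
 facet normal 0.748 -0.502 0.435
  outer loop
   vertex 4.3 2.5 4.0
   vertex 2.8 0.7 4.5
   vertex 4.5 0.2 1.0
  endloop
 endfacet
 facet normal 0.414 -0.094 0.905
  outer loop
   vertex 4.3 2.5 4.0
   vertex 2.9 5.0 4.9
   vertex 2.8 0.7 4.5
  endloop
 endfacet
 facet normal -0.060 0.691 -0.721
  outer loop
   vertex 0.9 4.5 3.4
   vertex 1.6 3.1 2.0
   vertex 0.2 1.1 0.2
  endloop
 endfacet
 facet normal 0.271 0.745 -0.610
  outer loop
   vertex 0.9 4.5 3.4
   vertex 2.9 5.0 4.9
   vertex 1.6 3.1 2.0
  endloop
 endfacet
 facet normal -0.833 -0.278 0.478
  outer loop
   vertex 0.9 4.5 3.4
   vertex 0.2 1.1 0.2
   vertex 2.8 0.7 4.5
  endloop
 endfacet
 facet normal -0.589 -0.061 0.806
  outer loop
   vertex 0.9 4.5 3.4
   vertex 2.8 0.7 4.5
   vertex 2.9 5.0 4.9
  endloop
 endfacet
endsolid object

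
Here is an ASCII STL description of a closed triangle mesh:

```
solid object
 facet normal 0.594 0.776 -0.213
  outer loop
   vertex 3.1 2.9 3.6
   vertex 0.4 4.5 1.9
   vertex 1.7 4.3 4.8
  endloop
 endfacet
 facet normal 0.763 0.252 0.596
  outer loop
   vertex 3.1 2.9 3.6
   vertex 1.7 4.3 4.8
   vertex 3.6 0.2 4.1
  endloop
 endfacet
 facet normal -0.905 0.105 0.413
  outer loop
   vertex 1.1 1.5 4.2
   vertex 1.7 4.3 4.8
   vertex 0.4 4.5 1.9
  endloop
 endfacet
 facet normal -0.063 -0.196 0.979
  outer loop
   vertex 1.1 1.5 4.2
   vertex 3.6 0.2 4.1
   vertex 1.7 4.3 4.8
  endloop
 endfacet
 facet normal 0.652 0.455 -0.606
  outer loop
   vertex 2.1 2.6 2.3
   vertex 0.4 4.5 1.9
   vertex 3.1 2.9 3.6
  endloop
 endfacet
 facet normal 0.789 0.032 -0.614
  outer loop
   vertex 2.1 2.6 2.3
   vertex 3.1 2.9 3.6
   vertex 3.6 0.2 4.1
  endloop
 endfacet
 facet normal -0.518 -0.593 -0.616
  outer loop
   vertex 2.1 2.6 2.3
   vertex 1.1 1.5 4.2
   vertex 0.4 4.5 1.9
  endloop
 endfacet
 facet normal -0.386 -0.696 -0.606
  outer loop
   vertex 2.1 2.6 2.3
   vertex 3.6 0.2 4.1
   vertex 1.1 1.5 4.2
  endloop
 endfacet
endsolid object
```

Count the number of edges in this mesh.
12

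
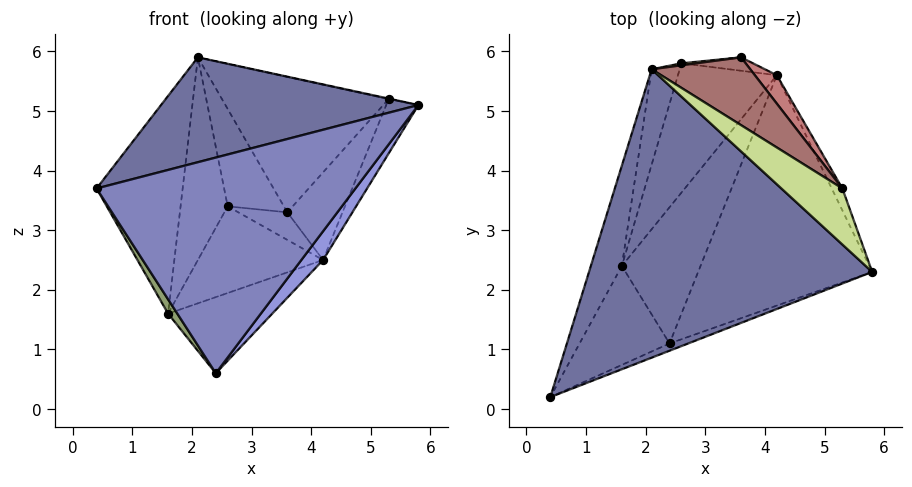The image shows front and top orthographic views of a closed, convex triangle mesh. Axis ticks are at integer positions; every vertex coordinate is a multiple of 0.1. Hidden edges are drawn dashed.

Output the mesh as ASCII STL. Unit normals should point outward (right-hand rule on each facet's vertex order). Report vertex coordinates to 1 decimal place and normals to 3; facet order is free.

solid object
 facet normal -0.110 -0.340 0.934
  outer loop
   vertex 2.1 5.7 5.9
   vertex 0.4 0.2 3.7
   vertex 5.8 2.3 5.1
  endloop
 endfacet
 facet normal 0.369 -0.929 -0.031
  outer loop
   vertex 2.4 1.1 0.6
   vertex 5.8 2.3 5.1
   vertex 0.4 0.2 3.7
  endloop
 endfacet
 facet normal 0.805 -0.073 -0.589
  outer loop
   vertex 4.2 5.6 2.5
   vertex 5.8 2.3 5.1
   vertex 2.4 1.1 0.6
  endloop
 endfacet
 facet normal -0.923 0.350 -0.161
  outer loop
   vertex 1.6 2.4 1.6
   vertex 0.4 0.2 3.7
   vertex 2.1 5.7 5.9
  endloop
 endfacet
 facet normal -0.827 -0.080 -0.557
  outer loop
   vertex 1.6 2.4 1.6
   vertex 2.4 1.1 0.6
   vertex 0.4 0.2 3.7
  endloop
 endfacet
 facet normal -0.286 0.468 -0.836
  outer loop
   vertex 1.6 2.4 1.6
   vertex 4.2 5.6 2.5
   vertex 2.4 1.1 0.6
  endloop
 endfacet
 facet normal 0.219 0.008 0.976
  outer loop
   vertex 5.3 3.7 5.2
   vertex 2.1 5.7 5.9
   vertex 5.8 2.3 5.1
  endloop
 endfacet
 facet normal 0.930 0.342 -0.138
  outer loop
   vertex 5.3 3.7 5.2
   vertex 5.8 2.3 5.1
   vertex 4.2 5.6 2.5
  endloop
 endfacet
 facet normal -0.918 0.359 -0.169
  outer loop
   vertex 2.6 5.8 3.4
   vertex 1.6 2.4 1.6
   vertex 2.1 5.7 5.9
  endloop
 endfacet
 facet normal -0.370 0.517 -0.772
  outer loop
   vertex 2.6 5.8 3.4
   vertex 4.2 5.6 2.5
   vertex 1.6 2.4 1.6
  endloop
 endfacet
 facet normal -0.097 0.995 0.020
  outer loop
   vertex 3.6 5.9 3.3
   vertex 2.6 5.8 3.4
   vertex 2.1 5.7 5.9
  endloop
 endfacet
 facet normal -0.132 0.891 -0.434
  outer loop
   vertex 3.6 5.9 3.3
   vertex 4.2 5.6 2.5
   vertex 2.6 5.8 3.4
  endloop
 endfacet
 facet normal 0.549 0.747 0.374
  outer loop
   vertex 3.6 5.9 3.3
   vertex 2.1 5.7 5.9
   vertex 5.3 3.7 5.2
  endloop
 endfacet
 facet normal 0.663 0.712 0.231
  outer loop
   vertex 3.6 5.9 3.3
   vertex 5.3 3.7 5.2
   vertex 4.2 5.6 2.5
  endloop
 endfacet
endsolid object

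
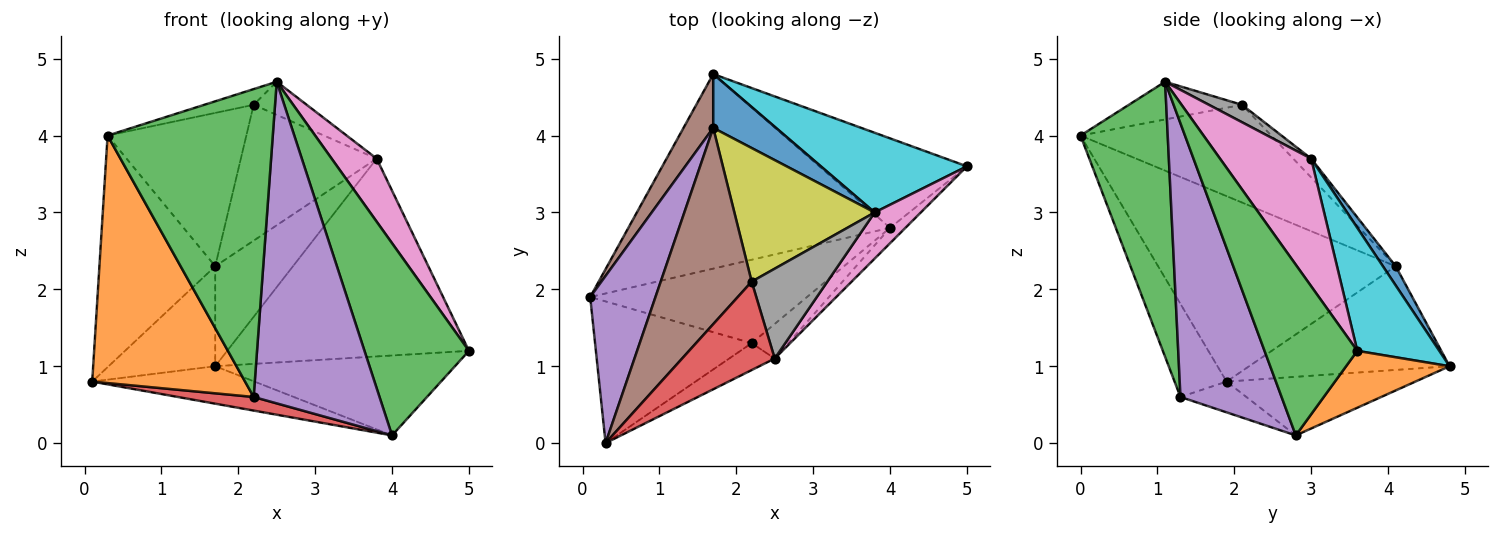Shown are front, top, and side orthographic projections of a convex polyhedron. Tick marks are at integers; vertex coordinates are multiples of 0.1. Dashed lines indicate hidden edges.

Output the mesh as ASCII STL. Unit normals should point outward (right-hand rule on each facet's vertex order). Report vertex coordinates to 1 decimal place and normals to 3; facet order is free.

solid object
 facet normal -0.215 0.185 -0.959
  outer loop
   vertex 4.0 2.8 0.1
   vertex 0.1 1.9 0.8
   vertex 1.7 4.8 1.0
  endloop
 endfacet
 facet normal 0.276 0.640 -0.717
  outer loop
   vertex 4.0 2.8 0.1
   vertex 1.7 4.8 1.0
   vertex 5.0 3.6 1.2
  endloop
 endfacet
 facet normal 0.663 -0.746 -0.060
  outer loop
   vertex 4.0 2.8 0.1
   vertex 5.0 3.6 1.2
   vertex 2.5 1.1 4.7
  endloop
 endfacet
 facet normal -0.139 -0.159 -0.977
  outer loop
   vertex 2.2 1.3 0.6
   vertex 0.1 1.9 0.8
   vertex 4.0 2.8 0.1
  endloop
 endfacet
 facet normal 0.624 -0.777 -0.084
  outer loop
   vertex 2.2 1.3 0.6
   vertex 4.0 2.8 0.1
   vertex 2.5 1.1 4.7
  endloop
 endfacet
 facet normal -0.856 0.455 0.245
  outer loop
   vertex 1.7 4.1 2.3
   vertex 1.7 4.8 1.0
   vertex 0.1 1.9 0.8
  endloop
 endfacet
 facet normal 0.853 -0.421 0.308
  outer loop
   vertex 3.8 3.0 3.7
   vertex 2.5 1.1 4.7
   vertex 5.0 3.6 1.2
  endloop
 endfacet
 facet normal 0.211 0.338 0.917
  outer loop
   vertex 3.8 3.0 3.7
   vertex 2.2 2.1 4.4
   vertex 2.5 1.1 4.7
  endloop
 endfacet
 facet normal -0.094 0.710 0.698
  outer loop
   vertex 3.8 3.0 3.7
   vertex 1.7 4.1 2.3
   vertex 2.2 2.1 4.4
  endloop
 endfacet
 facet normal 0.300 0.885 0.356
  outer loop
   vertex 3.8 3.0 3.7
   vertex 5.0 3.6 1.2
   vertex 1.7 4.8 1.0
  endloop
 endfacet
 facet normal 0.144 0.871 0.469
  outer loop
   vertex 3.8 3.0 3.7
   vertex 1.7 4.8 1.0
   vertex 1.7 4.1 2.3
  endloop
 endfacet
 facet normal -0.283 -0.832 -0.476
  outer loop
   vertex 0.3 0.0 4.0
   vertex 0.1 1.9 0.8
   vertex 2.2 1.3 0.6
  endloop
 endfacet
 facet normal 0.465 -0.882 -0.077
  outer loop
   vertex 0.3 0.0 4.0
   vertex 2.2 1.3 0.6
   vertex 2.5 1.1 4.7
  endloop
 endfacet
 facet normal -0.372 0.163 0.914
  outer loop
   vertex 0.3 0.0 4.0
   vertex 2.5 1.1 4.7
   vertex 2.2 2.1 4.4
  endloop
 endfacet
 facet normal -0.857 0.418 0.302
  outer loop
   vertex 0.3 0.0 4.0
   vertex 1.7 4.1 2.3
   vertex 0.1 1.9 0.8
  endloop
 endfacet
 facet normal -0.646 0.470 0.601
  outer loop
   vertex 0.3 0.0 4.0
   vertex 2.2 2.1 4.4
   vertex 1.7 4.1 2.3
  endloop
 endfacet
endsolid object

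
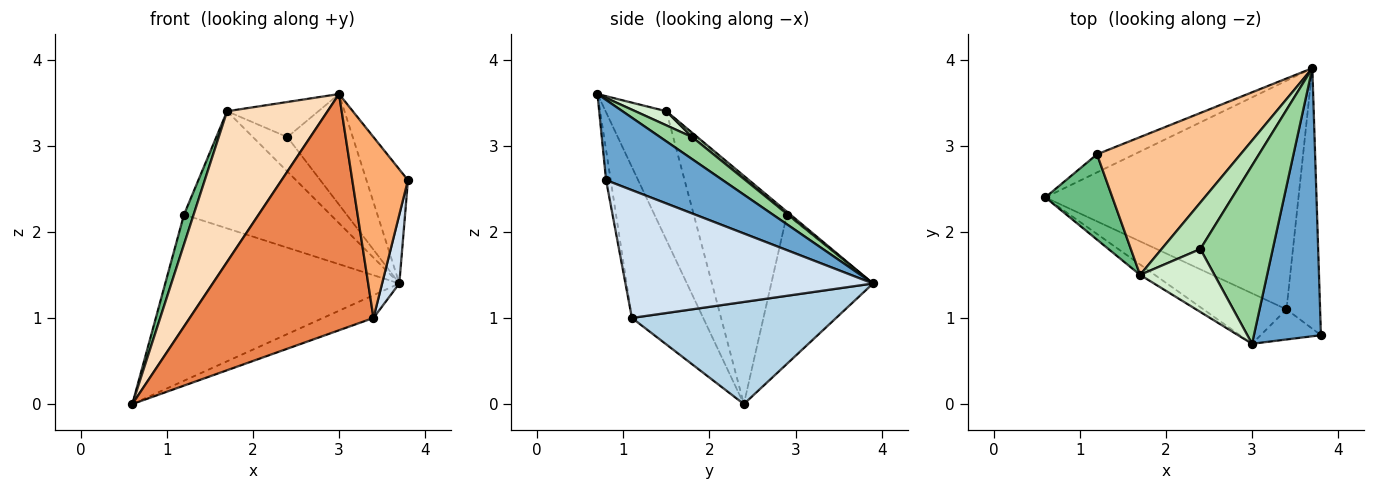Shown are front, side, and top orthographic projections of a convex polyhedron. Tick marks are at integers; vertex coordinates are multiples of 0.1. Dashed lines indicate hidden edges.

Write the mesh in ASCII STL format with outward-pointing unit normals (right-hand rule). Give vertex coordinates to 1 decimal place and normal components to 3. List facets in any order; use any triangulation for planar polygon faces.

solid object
 facet normal 0.740 0.263 0.619
  outer loop
   vertex 3.0 0.7 3.6
   vertex 3.8 0.8 2.6
   vertex 3.7 3.9 1.4
  endloop
 endfacet
 facet normal -0.397 0.913 -0.099
  outer loop
   vertex 1.2 2.9 2.2
   vertex 3.7 3.9 1.4
   vertex 0.6 2.4 0.0
  endloop
 endfacet
 facet normal 0.373 0.092 -0.923
  outer loop
   vertex 3.4 1.1 1.0
   vertex 0.6 2.4 0.0
   vertex 3.7 3.9 1.4
  endloop
 endfacet
 facet normal 0.965 -0.067 -0.254
  outer loop
   vertex 3.4 1.1 1.0
   vertex 3.7 3.9 1.4
   vertex 3.8 0.8 2.6
  endloop
 endfacet
 facet normal -0.355 -0.914 -0.195
  outer loop
   vertex 3.4 1.1 1.0
   vertex 3.0 0.7 3.6
   vertex 0.6 2.4 0.0
  endloop
 endfacet
 facet normal -0.082 -0.983 -0.164
  outer loop
   vertex 3.4 1.1 1.0
   vertex 3.8 0.8 2.6
   vertex 3.0 0.7 3.6
  endloop
 endfacet
 facet normal -0.015 0.648 0.762
  outer loop
   vertex 1.7 1.5 3.4
   vertex 3.7 3.9 1.4
   vertex 1.2 2.9 2.2
  endloop
 endfacet
 facet normal -0.517 -0.854 -0.059
  outer loop
   vertex 1.7 1.5 3.4
   vertex 0.6 2.4 0.0
   vertex 3.0 0.7 3.6
  endloop
 endfacet
 facet normal -0.954 -0.099 0.283
  outer loop
   vertex 1.7 1.5 3.4
   vertex 1.2 2.9 2.2
   vertex 0.6 2.4 0.0
  endloop
 endfacet
 facet normal 0.251 0.511 0.822
  outer loop
   vertex 2.4 1.8 3.1
   vertex 3.0 0.7 3.6
   vertex 3.7 3.9 1.4
  endloop
 endfacet
 facet normal 0.089 0.593 0.800
  outer loop
   vertex 2.4 1.8 3.1
   vertex 3.7 3.9 1.4
   vertex 1.7 1.5 3.4
  endloop
 endfacet
 facet normal 0.163 0.481 0.862
  outer loop
   vertex 2.4 1.8 3.1
   vertex 1.7 1.5 3.4
   vertex 3.0 0.7 3.6
  endloop
 endfacet
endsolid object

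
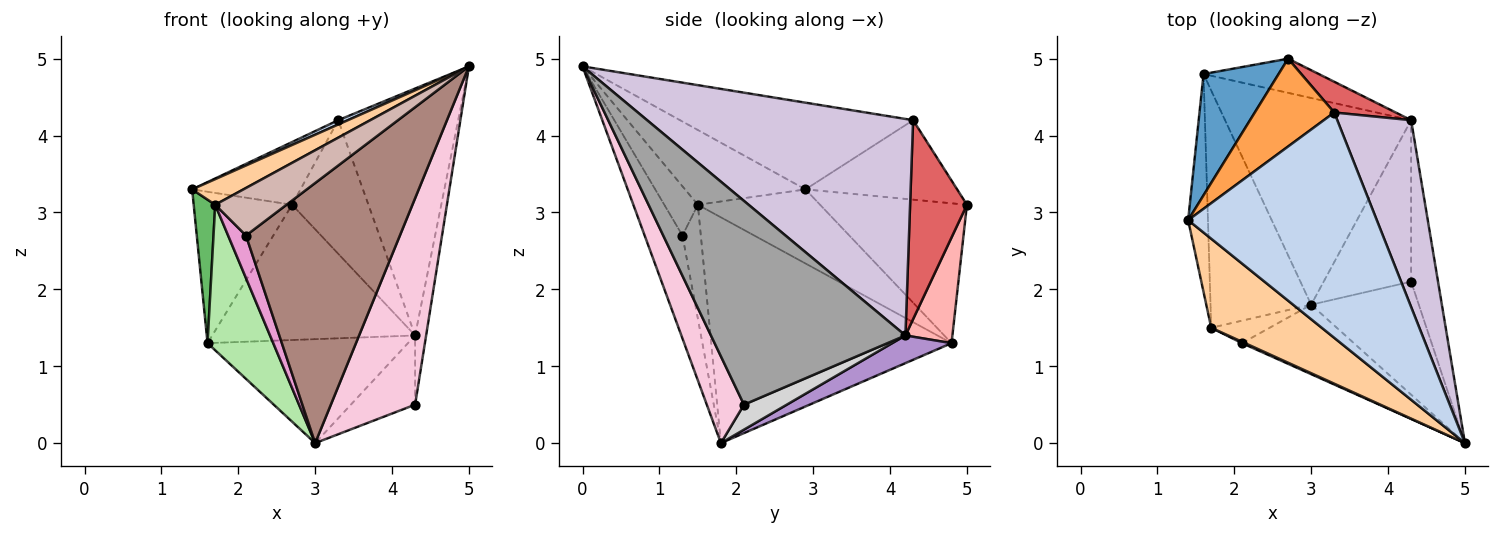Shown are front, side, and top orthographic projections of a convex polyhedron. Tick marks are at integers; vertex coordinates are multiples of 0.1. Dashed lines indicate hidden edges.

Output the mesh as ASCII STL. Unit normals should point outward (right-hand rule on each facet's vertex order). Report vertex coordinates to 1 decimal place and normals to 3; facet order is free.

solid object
 facet normal -0.759 0.508 0.407
  outer loop
   vertex 1.6 4.8 1.3
   vertex 1.4 2.9 3.3
   vertex 2.7 5.0 3.1
  endloop
 endfacet
 facet normal -0.418 -0.017 0.908
  outer loop
   vertex 3.3 4.3 4.2
   vertex 1.4 2.9 3.3
   vertex 5.0 0.0 4.9
  endloop
 endfacet
 facet normal -0.631 0.451 0.631
  outer loop
   vertex 3.3 4.3 4.2
   vertex 2.7 5.0 3.1
   vertex 1.4 2.9 3.3
  endloop
 endfacet
 facet normal -0.545 -0.232 0.806
  outer loop
   vertex 1.7 1.5 3.1
   vertex 5.0 0.0 4.9
   vertex 1.4 2.9 3.3
  endloop
 endfacet
 facet normal -0.952 -0.168 -0.255
  outer loop
   vertex 1.7 1.5 3.1
   vertex 1.4 2.9 3.3
   vertex 1.6 4.8 1.3
  endloop
 endfacet
 facet normal -0.886 -0.242 -0.395
  outer loop
   vertex 1.7 1.5 3.1
   vertex 1.6 4.8 1.3
   vertex 3.0 1.8 0.0
  endloop
 endfacet
 facet normal 0.587 0.789 0.182
  outer loop
   vertex 4.3 4.2 1.4
   vertex 2.7 5.0 3.1
   vertex 3.3 4.3 4.2
  endloop
 endfacet
 facet normal 0.219 0.946 -0.239
  outer loop
   vertex 4.3 4.2 1.4
   vertex 1.6 4.8 1.3
   vertex 2.7 5.0 3.1
  endloop
 endfacet
 facet normal 0.132 0.445 -0.886
  outer loop
   vertex 4.3 4.2 1.4
   vertex 3.0 1.8 0.0
   vertex 1.6 4.8 1.3
  endloop
 endfacet
 facet normal 0.871 0.392 0.297
  outer loop
   vertex 4.3 4.2 1.4
   vertex 3.3 4.3 4.2
   vertex 5.0 0.0 4.9
  endloop
 endfacet
 facet normal -0.231 -0.940 -0.251
  outer loop
   vertex 2.1 1.3 2.7
   vertex 3.0 1.8 0.0
   vertex 5.0 0.0 4.9
  endloop
 endfacet
 facet normal -0.426 -0.904 0.027
  outer loop
   vertex 2.1 1.3 2.7
   vertex 5.0 0.0 4.9
   vertex 1.7 1.5 3.1
  endloop
 endfacet
 facet normal -0.673 -0.654 -0.345
  outer loop
   vertex 2.1 1.3 2.7
   vertex 1.7 1.5 3.1
   vertex 3.0 1.8 0.0
  endloop
 endfacet
 facet normal 0.361 -0.818 -0.448
  outer loop
   vertex 4.3 2.1 0.5
   vertex 5.0 0.0 4.9
   vertex 3.0 1.8 0.0
  endloop
 endfacet
 facet normal 0.990 0.056 -0.131
  outer loop
   vertex 4.3 2.1 0.5
   vertex 4.3 4.2 1.4
   vertex 5.0 0.0 4.9
  endloop
 endfacet
 facet normal 0.254 0.381 -0.889
  outer loop
   vertex 4.3 2.1 0.5
   vertex 3.0 1.8 0.0
   vertex 4.3 4.2 1.4
  endloop
 endfacet
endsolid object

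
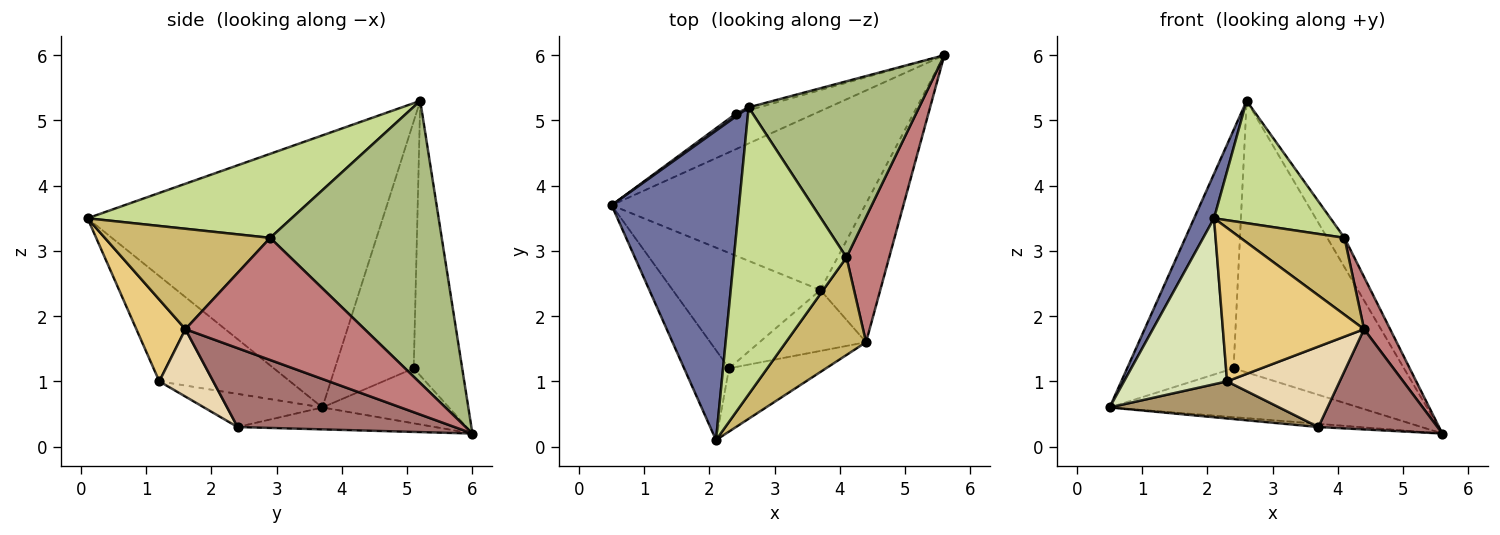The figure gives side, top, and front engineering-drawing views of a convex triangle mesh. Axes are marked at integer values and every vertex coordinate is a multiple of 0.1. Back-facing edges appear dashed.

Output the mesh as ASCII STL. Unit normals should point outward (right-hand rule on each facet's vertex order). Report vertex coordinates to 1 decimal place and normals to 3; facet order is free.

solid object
 facet normal -0.904 -0.061 0.423
  outer loop
   vertex 2.6 5.2 5.3
   vertex 0.5 3.7 0.6
   vertex 2.1 0.1 3.5
  endloop
 endfacet
 facet normal -0.086 0.018 -0.996
  outer loop
   vertex 3.7 2.4 0.3
   vertex 0.5 3.7 0.6
   vertex 5.6 6.0 0.2
  endloop
 endfacet
 facet normal -0.380 0.749 -0.543
  outer loop
   vertex 2.4 5.1 1.2
   vertex 5.6 6.0 0.2
   vertex 0.5 3.7 0.6
  endloop
 endfacet
 facet normal -0.595 0.804 0.009
  outer loop
   vertex 2.4 5.1 1.2
   vertex 0.5 3.7 0.6
   vertex 2.6 5.2 5.3
  endloop
 endfacet
 facet normal -0.274 0.962 -0.010
  outer loop
   vertex 2.4 5.1 1.2
   vertex 2.6 5.2 5.3
   vertex 5.6 6.0 0.2
  endloop
 endfacet
 facet normal 0.853 0.086 0.515
  outer loop
   vertex 4.1 2.9 3.2
   vertex 5.6 6.0 0.2
   vertex 2.6 5.2 5.3
  endloop
 endfacet
 facet normal 0.566 -0.323 0.758
  outer loop
   vertex 4.1 2.9 3.2
   vertex 2.6 5.2 5.3
   vertex 2.1 0.1 3.5
  endloop
 endfacet
 facet normal -0.745 -0.587 -0.318
  outer loop
   vertex 2.3 1.2 1.0
   vertex 2.1 0.1 3.5
   vertex 0.5 3.7 0.6
  endloop
 endfacet
 facet normal -0.209 -0.299 -0.931
  outer loop
   vertex 2.3 1.2 1.0
   vertex 0.5 3.7 0.6
   vertex 3.7 2.4 0.3
  endloop
 endfacet
 facet normal 0.701 -0.441 0.560
  outer loop
   vertex 4.4 1.6 1.8
   vertex 4.1 2.9 3.2
   vertex 2.1 0.1 3.5
  endloop
 endfacet
 facet normal 0.306 -0.880 -0.363
  outer loop
   vertex 4.4 1.6 1.8
   vertex 2.1 0.1 3.5
   vertex 2.3 1.2 1.0
  endloop
 endfacet
 facet normal 0.357 -0.745 -0.564
  outer loop
   vertex 4.4 1.6 1.8
   vertex 2.3 1.2 1.0
   vertex 3.7 2.4 0.3
  endloop
 endfacet
 facet normal 0.730 -0.401 -0.554
  outer loop
   vertex 4.4 1.6 1.8
   vertex 3.7 2.4 0.3
   vertex 5.6 6.0 0.2
  endloop
 endfacet
 facet normal 0.935 -0.136 0.327
  outer loop
   vertex 4.4 1.6 1.8
   vertex 5.6 6.0 0.2
   vertex 4.1 2.9 3.2
  endloop
 endfacet
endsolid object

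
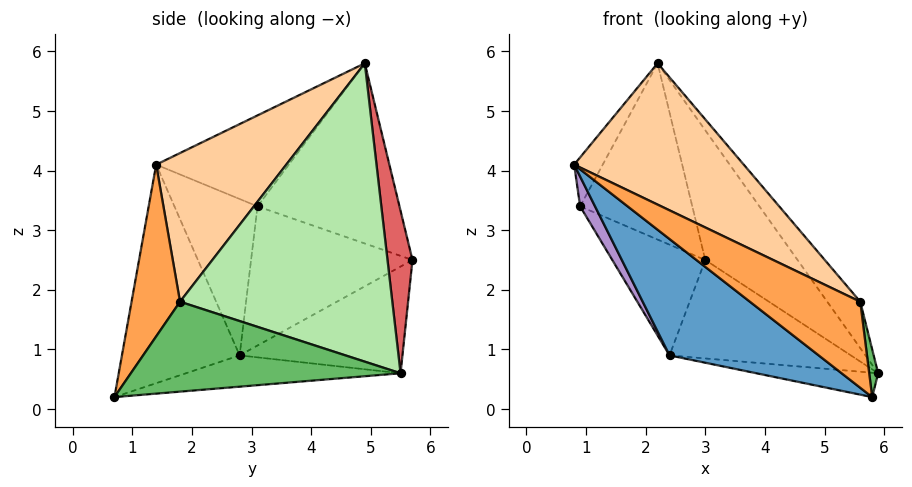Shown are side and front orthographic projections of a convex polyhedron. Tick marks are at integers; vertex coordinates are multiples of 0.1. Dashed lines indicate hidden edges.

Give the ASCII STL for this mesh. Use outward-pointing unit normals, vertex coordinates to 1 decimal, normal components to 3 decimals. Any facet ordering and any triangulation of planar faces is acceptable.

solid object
 facet normal -0.519 -0.657 -0.547
  outer loop
   vertex 2.4 2.8 0.9
   vertex 5.8 0.7 0.2
   vertex 0.8 1.4 4.1
  endloop
 endfacet
 facet normal -0.150 0.085 -0.985
  outer loop
   vertex 2.4 2.8 0.9
   vertex 5.9 5.5 0.6
   vertex 5.8 0.7 0.2
  endloop
 endfacet
 facet normal 0.332 -0.757 0.562
  outer loop
   vertex 5.6 1.8 1.8
   vertex 0.8 1.4 4.1
   vertex 5.8 0.7 0.2
  endloop
 endfacet
 facet normal 0.403 -0.525 0.750
  outer loop
   vertex 5.6 1.8 1.8
   vertex 2.2 4.9 5.8
   vertex 0.8 1.4 4.1
  endloop
 endfacet
 facet normal 0.989 -0.033 0.146
  outer loop
   vertex 5.6 1.8 1.8
   vertex 5.8 0.7 0.2
   vertex 5.9 5.5 0.6
  endloop
 endfacet
 facet normal 0.802 0.125 0.585
  outer loop
   vertex 5.6 1.8 1.8
   vertex 5.9 5.5 0.6
   vertex 2.2 4.9 5.8
  endloop
 endfacet
 facet normal 0.251 0.925 0.285
  outer loop
   vertex 3.0 5.7 2.5
   vertex 2.2 4.9 5.8
   vertex 5.9 5.5 0.6
  endloop
 endfacet
 facet normal -0.450 0.501 -0.739
  outer loop
   vertex 3.0 5.7 2.5
   vertex 5.9 5.5 0.6
   vertex 2.4 2.8 0.9
  endloop
 endfacet
 facet normal -0.855 -0.153 -0.495
  outer loop
   vertex 0.9 3.1 3.4
   vertex 2.4 2.8 0.9
   vertex 0.8 1.4 4.1
  endloop
 endfacet
 facet normal -0.750 0.432 -0.502
  outer loop
   vertex 0.9 3.1 3.4
   vertex 3.0 5.7 2.5
   vertex 2.4 2.8 0.9
  endloop
 endfacet
 facet normal -0.916 0.197 0.348
  outer loop
   vertex 0.9 3.1 3.4
   vertex 0.8 1.4 4.1
   vertex 2.2 4.9 5.8
  endloop
 endfacet
 facet normal -0.784 0.619 -0.040
  outer loop
   vertex 0.9 3.1 3.4
   vertex 2.2 4.9 5.8
   vertex 3.0 5.7 2.5
  endloop
 endfacet
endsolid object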